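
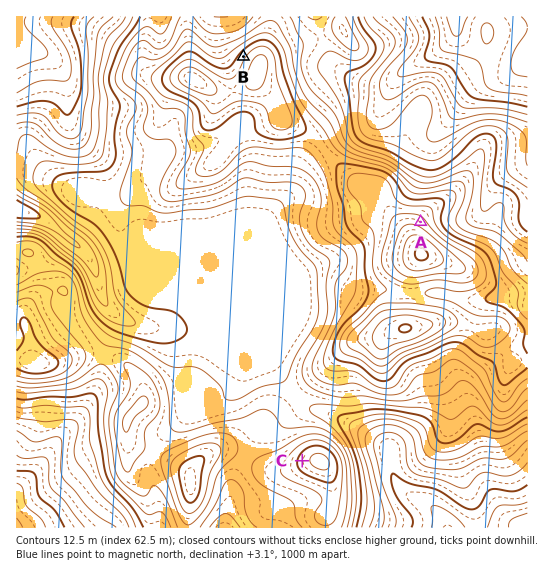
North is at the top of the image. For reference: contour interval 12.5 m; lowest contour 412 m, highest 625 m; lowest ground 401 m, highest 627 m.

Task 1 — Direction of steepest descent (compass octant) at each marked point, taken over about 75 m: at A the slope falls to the NE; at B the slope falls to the NW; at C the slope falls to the W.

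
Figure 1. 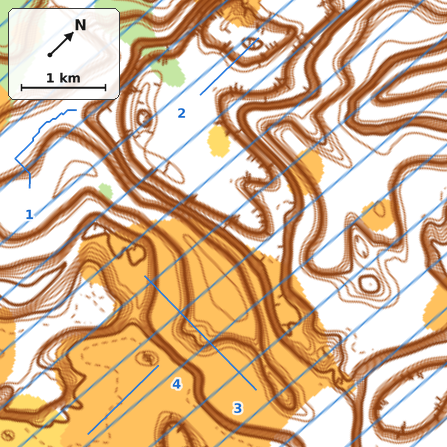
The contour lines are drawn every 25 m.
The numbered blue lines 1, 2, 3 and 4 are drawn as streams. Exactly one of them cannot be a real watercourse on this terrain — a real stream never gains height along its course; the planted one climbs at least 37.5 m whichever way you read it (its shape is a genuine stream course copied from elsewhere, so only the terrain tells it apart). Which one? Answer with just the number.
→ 3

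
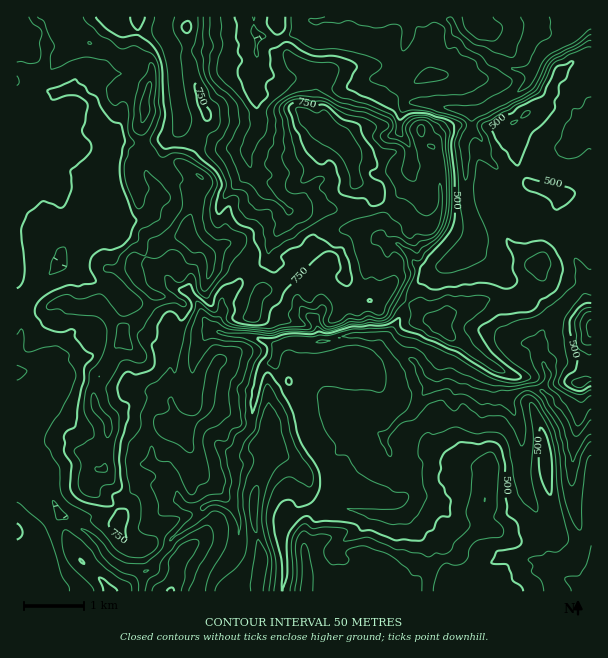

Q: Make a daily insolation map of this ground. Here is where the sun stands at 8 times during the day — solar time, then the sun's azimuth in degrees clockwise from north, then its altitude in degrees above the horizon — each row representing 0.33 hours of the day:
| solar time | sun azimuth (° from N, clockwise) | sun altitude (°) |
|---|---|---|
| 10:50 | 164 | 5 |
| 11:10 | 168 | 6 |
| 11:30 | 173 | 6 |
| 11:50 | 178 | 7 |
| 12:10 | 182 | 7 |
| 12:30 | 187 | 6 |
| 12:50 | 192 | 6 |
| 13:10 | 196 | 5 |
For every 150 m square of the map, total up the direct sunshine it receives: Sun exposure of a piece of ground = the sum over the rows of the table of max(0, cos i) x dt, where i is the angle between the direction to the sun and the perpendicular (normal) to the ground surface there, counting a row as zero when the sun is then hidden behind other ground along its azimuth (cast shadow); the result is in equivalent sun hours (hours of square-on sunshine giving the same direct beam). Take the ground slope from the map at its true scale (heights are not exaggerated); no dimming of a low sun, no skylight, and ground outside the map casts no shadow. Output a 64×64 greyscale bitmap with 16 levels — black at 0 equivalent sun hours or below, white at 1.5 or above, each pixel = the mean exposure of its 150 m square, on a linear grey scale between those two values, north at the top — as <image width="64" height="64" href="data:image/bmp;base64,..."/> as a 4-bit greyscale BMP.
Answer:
<image width="64" height="64" href="data:image/bmp;base64,Qk12CAAAAAAAAHYAAAAoAAAAQAAAAEAAAAABAAQAAAAAAAAIAAATCwAAEwsAABAAAAAAAAAAAAAAABEREQAiIiIAMzMzAERERABVVVUAZmZmAHd3dwCIiIgAmZmZAKqqqgC7u7sAzMzMAN3d3QDu7u4A////ACIzMyNUEBIRAVVDIiM0QxIyMzMzMiEjMzMiIhESIiI1MzMyN3IAAAAANVQBETRDEjIRIzMiMQNDIRIiIQABJFMzMyJ4IAACIAE1VjARJTIzIhABIjMAATRVMAEiIiRVRURDJXIAAXyyAlZmYQEjIjQiEBIiEAAAE0RmQQAjZmVEVUMVIAAYl4gQJWZlASABMxIwEiEAAAARIzM2eIdWVURlMRIAAXhBAiABNEQiIAEhAlUAAAAAAAEiVol1M1VTIzIREAAXhiAAQQABMyNBEQAAARAAAAAAAQAnhjIRE0EDAAEAA2Q0QwASAAAhFEESAAAAAAAAAAAAATMQASEjIBQAERAkQxAjMQAAAAAlQiIgAAAAAAAAABAkREEAATQgIwERN5q7UBIiAAAAACM0MzEAAAAAAAAAASITUyECRBEjEiJnm7YyABEhFkNEIiVEMhAAAAAAAAE1QxEzIRNUESIiIkRWVZcQEiFkZ2QRFFVEUQAAAAAAE1REITMhJFMREiIUMiJYchEzFFRUMhEEdmZSAAAAAAATNEMiMyEkUyESITVDIjQyIRBHVUIQEANndRABEQAAAjIiMzMjMiNDIRITVVZlISIjNXVVMREzI1ZBABERERAjMyIhEAARIjIhASVURUICM0VEZmUhExNEQxABIRIhETMyEQAAABISIRAAIzRCAAFEVDVocyNZMCMhEAESISISMzIQAAAAARIREQBSIhEAFFZlV3UzRoaBAREAESIiEDESIhAAAAAAExASMEMREAJUI1VDEAJ4Z6MBEhASIiI0dgAAEAAAAAA0AANjNCEQFYQCMjERAEdlIQEQESIiI0VGUAAAAAAAAUMAFWczMiETQQAlUSIQJEMRAAACIiM0RENDAAAAAAACQQBFVyMyIREhAAEzIiEjMiIBABIiM0REQyMQAAAAAAAQAVm5MzIhERISJEQjMSNEMxAAMzNEVERDIRAAAAAUhwAFv/9UQyIRJmRGd0MhIjR2IAAjRVZVVUMiATISJJ7/xSAyFSNEMzICZ3iXUyERRlYwABE1VlVUIhEVZ3aN+0AAEQAAEiNEMQBHq3MzMQA0RXMAAAERIyERADZWeu1AAAAiEAM0VDM0ECiUEjRCAAAkVhAAAAAAAAAWlnrugQAAAUUzaDRVVWUxF1AURFQQAAAAIQAAAAAAAHqs//cQAAATQzN8M2ioQjMTIkQ0UxAAAF//7v3YIAAVrf7qMAAAATRDNDY0V4iGMzAmRFRmIAf//+//mv////95qXUjMhE0VVIjQjRmNWZ3QAFmZnhZlFVlRCAnFt///nIhEUZ3h4rLhBAAIiVlVWQAADm6l790ISRmVdszZ5topSAAAkVomaqXMABRABEAAAACiZYS+XIRJnVYiIQyIjmTAAAAASIQFIlxAIQAAAAAAUpAAASqpxATRnZGVEMABJYAAAAAAAAUeHMAZBAAAAE2hRAEl0m5UgACZkRVUwAASSAAAAAAATRkQwEzIAAAFWZRIjVpRIdUEAA2UzIhAAASIAAAAAAUZ2RCEiIhAAARASNHY0lURWRAAjRlMzEREBFjAAAAACIiMhEkIyIAAQAAADZ2eIM2dSABEUZUERAAAqggAAACQwAAATIjMiEQAAAAIlmoMARVAAAAAiABIAALvtMAABNBAAACISMzNDEAAAAAA1IAABEQAAAAAAEzJpmv/EEBJCAAACMxQ0RVQyEAAAAAAAAAAAEAAAAiE0Z2VXR6chJEERACRUREVVVEMhAAAAABEAAAAAAAAAFHmHeEABZSFFISERNERUVVVEQyIicgAAExAAAAAAAAASRqtxAABDElMSIiMzQzRVVUMzMiZTEBETMAAAAAAAA3iHZyAAATMSQiI0VURERERUQzMyR0REQgNzAAABJEJFV6lSIAATIyIyI0VUMiNDRUMjMzJFEkUyRkIAAAESWDEiQxAAADMiISMjQxEAESNEMiNEMjMjQiZRAAAAEiIkl0UxEQAAIiIiERRCEAAAESIjVlVCITQhQgAAAAASRmV3ZjRTRBEzISEQRUMhAAABEjRFVTMRRiAAAAAAAAEjZ2eWMyFGI1QREhFkRDMhERIzMzIiIxARAAAAAAAAACRWeXMQAAAGQiIRAlVEREMhIjMjMhEkNZYQAAATIhABJFZ2QQAAADYgJUAWZlRFVDISIiMzM0ZUeGEAADRDMQE2mFMQACIAEhACYUUkZmVEQyMSMzRDVmImcgABMyIRElZUAAAAAAAAAAAAAAAmdlVERUEBNERnYzQxAAESIhARRSAAAAAAAAAAAAAAAAE0VDVFVSABBFd1EiEAAQAAAAAAAAAAAAAAAAAAJSAAAAE0VEQRIQAmU1QSQQASAAAAAAAAAAAAAAAAAAFFMQAAADNUUziHVFMQARAxETAAAAEAAAAAAAAAAAAAE0QyAAAAFVVAIkZlMiIQACESIAAAEQAAAAAAAAAAAAASIhAAAAAUQzeUJnd2ZmUhARMRAAIyERAAAAAAAAAAAAARAAAAAAAkR2QyaJmGIiAAEgAREREREAAAAAAAAAAAAAAAAAAAAAEkMiIkZkIAAAAjQyIiIhAAAAAAAAAAAAEQACRRAAAAAAEUVUMgAAAAAUdjESIRAQAAAAAAAAAAARAEdkIAAAAAAhFDMxAAAAARNVQyIjI1IAAAAAAAAAAAEDUyIhAAAAABEzERAAAAISEQEyIRESIQAAAAAAAAAAABMhEAEAAAAA"/>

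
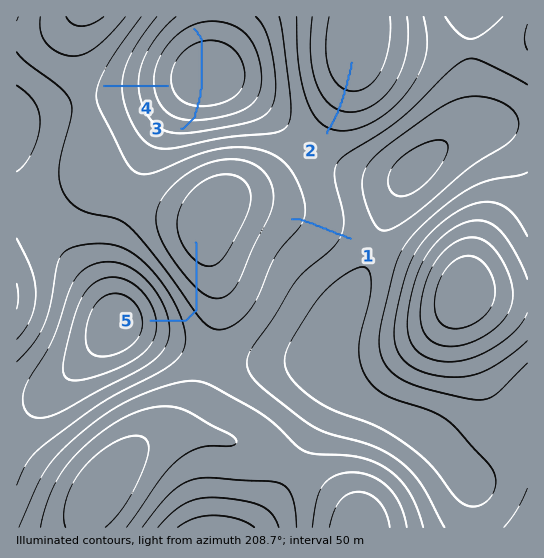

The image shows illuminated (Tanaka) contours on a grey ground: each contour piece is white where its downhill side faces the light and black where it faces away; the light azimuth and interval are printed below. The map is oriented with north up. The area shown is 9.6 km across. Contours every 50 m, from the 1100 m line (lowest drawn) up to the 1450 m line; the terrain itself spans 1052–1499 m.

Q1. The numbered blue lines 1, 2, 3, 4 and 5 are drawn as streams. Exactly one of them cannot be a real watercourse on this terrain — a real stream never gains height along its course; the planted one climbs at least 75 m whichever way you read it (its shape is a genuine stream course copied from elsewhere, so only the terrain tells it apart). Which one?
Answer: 3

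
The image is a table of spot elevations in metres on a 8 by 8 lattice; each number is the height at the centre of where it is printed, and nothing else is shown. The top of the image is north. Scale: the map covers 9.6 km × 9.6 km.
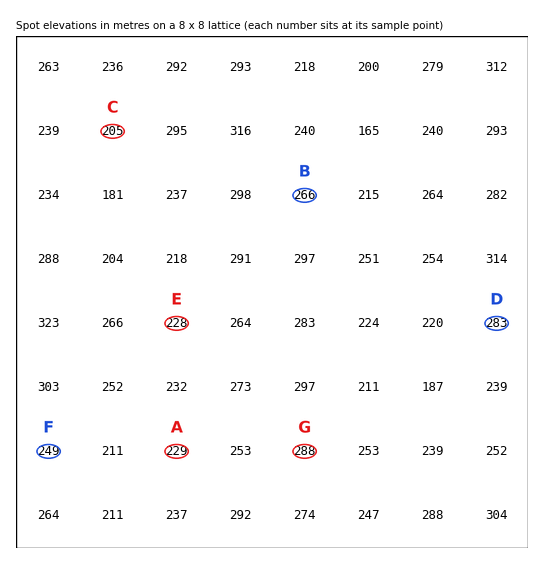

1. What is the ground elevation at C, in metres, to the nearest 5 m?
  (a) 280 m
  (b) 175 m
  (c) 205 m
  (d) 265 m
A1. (c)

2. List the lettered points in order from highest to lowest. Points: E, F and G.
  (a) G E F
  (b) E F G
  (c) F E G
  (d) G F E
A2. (d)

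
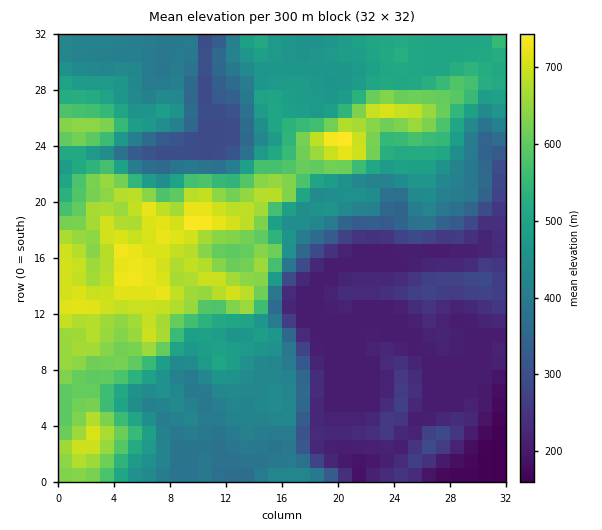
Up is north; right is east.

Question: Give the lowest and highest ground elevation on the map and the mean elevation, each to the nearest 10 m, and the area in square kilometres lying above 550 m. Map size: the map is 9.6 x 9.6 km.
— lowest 160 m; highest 760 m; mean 440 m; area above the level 25.5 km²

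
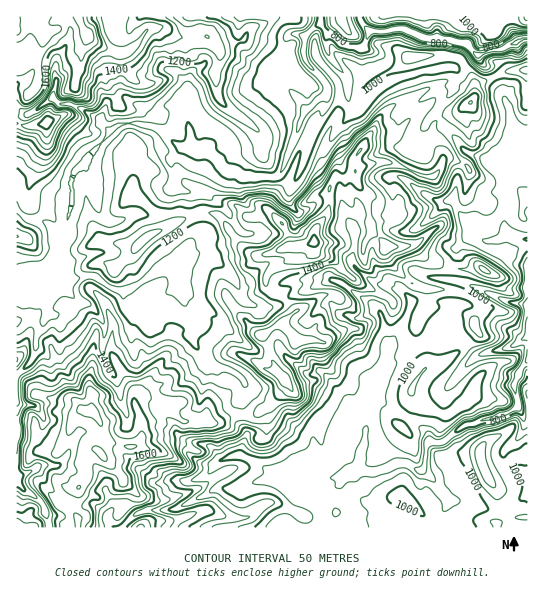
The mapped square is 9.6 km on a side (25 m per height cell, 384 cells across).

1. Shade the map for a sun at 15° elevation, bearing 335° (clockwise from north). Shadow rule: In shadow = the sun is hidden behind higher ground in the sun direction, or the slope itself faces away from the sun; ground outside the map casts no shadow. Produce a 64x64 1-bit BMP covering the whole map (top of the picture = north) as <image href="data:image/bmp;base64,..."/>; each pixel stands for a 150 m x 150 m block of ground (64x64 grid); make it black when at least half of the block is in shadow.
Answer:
<image width="64" height="64" href="data:image/bmp;base64,Qk0+AgAAAAAAAD4AAAAoAAAAQAAAAEAAAAABAAEAAAAAAAACAAATCwAAEwsAAAIAAAAAAAAA////AAAAAAAA/D//gAAAAQB3/4PAAAAAAP/+AcAAAAAQ//88AAAAACD+//5xgAAAAHv///+AAAAAef///4AAAHA3////jmAAPAPz//8D4AACB8////AwEAAAD///+DwcAAAf///4PwYACB////gXwgAAAB//+AP4AAAAAf/4Af5gAAQA//gAfgAQAAA/+AACAAAQAU/8AA4AAAgHj/wCHoAAAB4f/AcPwAAAOB/8A4dAAAAAP/wB+QAAAAIf/AD/ACAAB4H8AD8AAAAAgH0ADwAAAAAADYAfAAAAABj90B8AAAAADf3gBwAAAAODPP8fAAwAAB///D8AHwAAP+/4/zDvwAD/n//xcGfgBn///AF4A/AD/8/+Afjh+AB7y/8BwAD8AAMIPwAAAHwAAwCfgQAAHgQDg+eAIAADAAGA84ADxAAAAYA/gAfAAAAIgA+AD+AAAACAP2Af4AAAAAB/4D/gAAGAH//AH/AAB4Afhwg/+AADwA4DOH/4AADAGAB4//gAAOAMAPj//DAAYAwAeP//+AAgBAB4D//8MBAAAHjj//xgEAAQ8f///EAYAAjgf//+AAwAADg///44BgAAHBz//nwAAAAenP/+PgAAAA8c//9/BADwABz//z8AAHxgHPP7DxAwAP6OYPIHGPAf/4YA8AP59//PAAAAA/0P/ocAAAAADAfMAA=="/>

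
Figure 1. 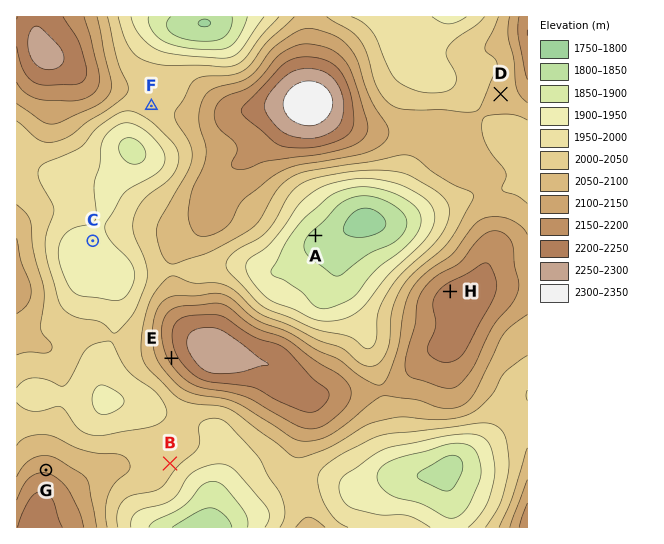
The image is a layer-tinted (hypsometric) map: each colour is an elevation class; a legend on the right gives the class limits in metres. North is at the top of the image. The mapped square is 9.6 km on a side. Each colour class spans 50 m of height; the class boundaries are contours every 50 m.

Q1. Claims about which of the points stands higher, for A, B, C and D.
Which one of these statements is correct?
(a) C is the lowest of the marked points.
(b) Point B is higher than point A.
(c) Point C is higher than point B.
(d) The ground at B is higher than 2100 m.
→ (b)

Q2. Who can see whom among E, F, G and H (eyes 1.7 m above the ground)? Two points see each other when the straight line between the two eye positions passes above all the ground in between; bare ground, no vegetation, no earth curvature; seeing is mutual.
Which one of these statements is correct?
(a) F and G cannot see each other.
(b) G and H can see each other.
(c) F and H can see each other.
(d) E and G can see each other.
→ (d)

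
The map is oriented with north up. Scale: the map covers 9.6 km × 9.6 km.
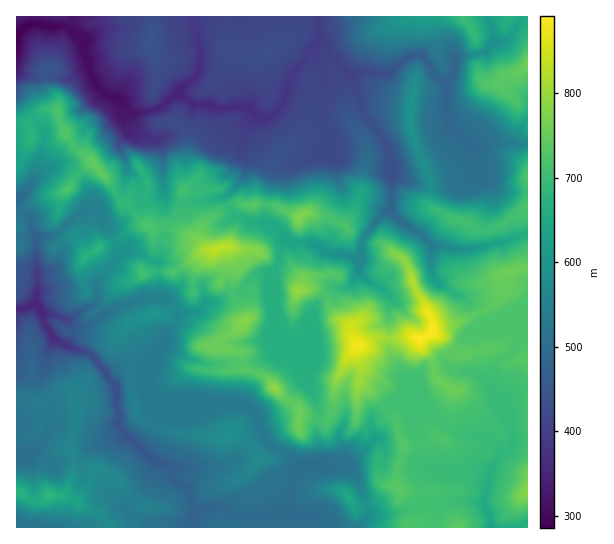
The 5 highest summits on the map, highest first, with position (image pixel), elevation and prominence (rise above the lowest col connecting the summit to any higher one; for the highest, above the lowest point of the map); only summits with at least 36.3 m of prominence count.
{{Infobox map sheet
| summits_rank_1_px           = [419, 339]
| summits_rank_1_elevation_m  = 891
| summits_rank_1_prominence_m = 605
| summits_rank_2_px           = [358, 345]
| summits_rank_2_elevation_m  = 884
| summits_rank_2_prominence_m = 84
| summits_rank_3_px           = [215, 250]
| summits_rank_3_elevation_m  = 832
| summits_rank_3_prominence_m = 123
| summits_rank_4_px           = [298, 290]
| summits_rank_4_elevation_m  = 796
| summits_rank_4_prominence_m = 77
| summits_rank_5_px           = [274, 387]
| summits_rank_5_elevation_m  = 791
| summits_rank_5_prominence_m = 80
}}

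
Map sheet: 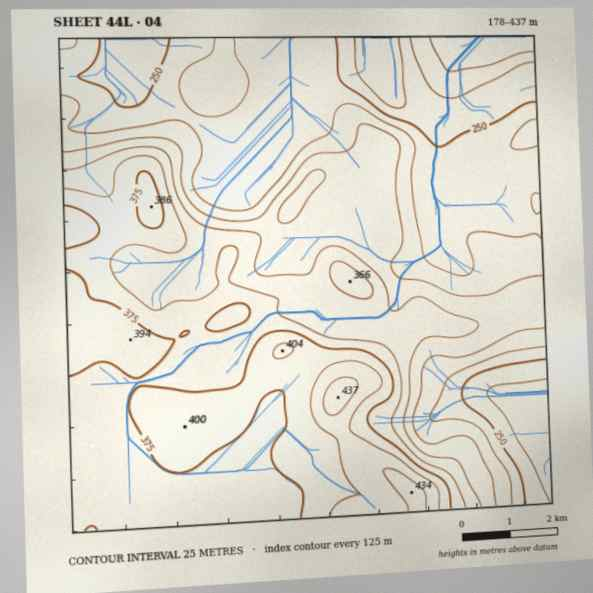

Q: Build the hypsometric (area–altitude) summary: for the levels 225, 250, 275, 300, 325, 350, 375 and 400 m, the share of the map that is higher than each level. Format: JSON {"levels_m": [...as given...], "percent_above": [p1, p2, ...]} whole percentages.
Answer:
{"levels_m": [225, 250, 275, 300, 325, 350, 375, 400], "percent_above": [94, 87, 68, 57, 46, 36, 17, 4]}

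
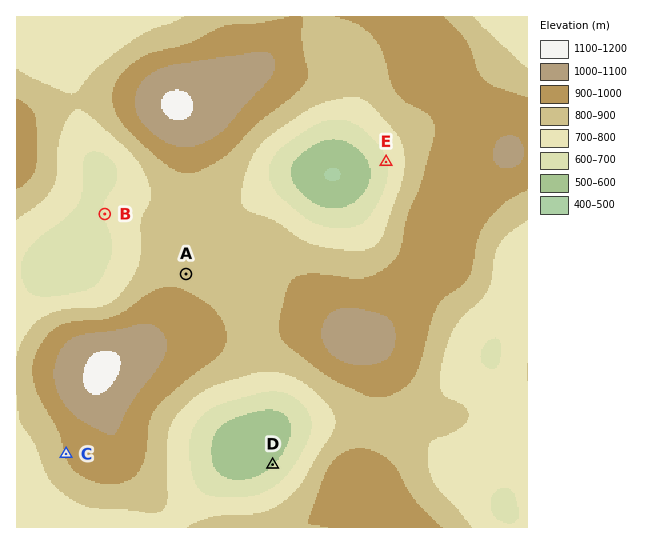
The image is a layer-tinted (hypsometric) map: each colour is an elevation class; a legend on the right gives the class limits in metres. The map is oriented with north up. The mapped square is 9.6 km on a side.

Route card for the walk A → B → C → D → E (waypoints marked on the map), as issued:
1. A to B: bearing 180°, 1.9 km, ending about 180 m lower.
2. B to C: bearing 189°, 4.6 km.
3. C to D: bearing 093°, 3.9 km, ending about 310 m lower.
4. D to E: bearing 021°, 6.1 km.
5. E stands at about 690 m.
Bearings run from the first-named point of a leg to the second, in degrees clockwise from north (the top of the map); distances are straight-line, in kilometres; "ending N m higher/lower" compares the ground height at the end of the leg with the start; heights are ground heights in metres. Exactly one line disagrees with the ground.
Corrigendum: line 1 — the bearing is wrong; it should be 306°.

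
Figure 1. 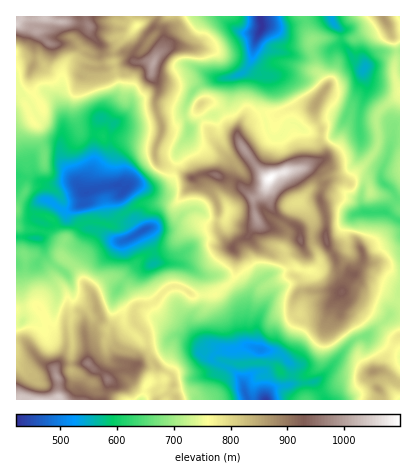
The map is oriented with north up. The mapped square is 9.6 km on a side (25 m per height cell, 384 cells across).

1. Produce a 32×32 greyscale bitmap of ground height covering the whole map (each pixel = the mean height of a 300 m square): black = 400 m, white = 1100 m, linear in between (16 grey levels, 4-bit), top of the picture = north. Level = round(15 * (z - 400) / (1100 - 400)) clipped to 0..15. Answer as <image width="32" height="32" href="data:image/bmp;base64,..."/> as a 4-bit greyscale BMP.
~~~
<image width="32" height="32" href="data:image/bmp;base64,Qk12AgAAAAAAAHYAAAAoAAAAIAAAACAAAAABAAQAAAAAAAACAAATCwAAEwsAABAAAAAAAAAAAAAAABEREQAiIiIAMzMzAERERABVVVUAZmZmAHd3dwCIiIgAmZmZAKqqqgC7u7sAzMzMAN3d3QDu7u4A////ANzNy7upiJl2ZTISRFRWeZiqrLqsupiIZUQyMzREVomZmbyqy7upiGRDMzRERVaKqZqqq7qqqXZTMzMzNFZWeIiaiZqpmZh2QzMzM0Vodnd4mIiaqZiIZlREREVniphmeHiImpmIh3ZmVVVWeJqqh3d4iImYiIh3Z2ZVVomau5h3d3eIl2eIh4d3ZmaJmrupd3d3eIdmZ4h3d3ZneZq7qYdmZmd2ZVVmZneHd4iIq7mHZmZmZURERVZ4mIiJmaq6l2VWZlQzRFVnirqpmqqpqYdERmVDIiNWZ5q7uqurqZh2VEREREMiVniZrMu7qpd3ZlRDMzNERGd3iJzLqZqWVVVUMyEiI0VneJmszJibl2ZmVEMhERE0aJqqvN26mph3ZlVDIiIiNXi7u7vu7LqodlZVUzIjM1iImaqszN3LqHdmVVRDM0V5h4iZvKmaq5dnZmZURERFeYd4mcqIiImHVmZ3dVVERXiYeIm5iIiIdlZmeHVVREV5l3h4iIiImHZWZnh2ZlVWeZd4h3h3iJmGVnd4d4h2Z4qYd3ZmZWeJhlVniIiJmYibqHZURERVaIZEV4mYiamavKd2VUNERWdlRFeJqZmqq8y4iHZTNEVmVERXmruqupq7y6mGQiRFZlRVZ8zMu7qZq7qYdTISNWZVZ4nd3cy6mZqph2VCEkVUNWiZ"/>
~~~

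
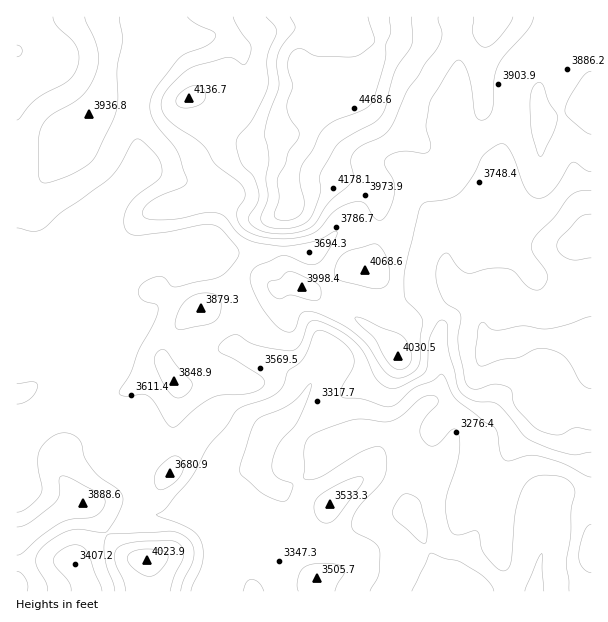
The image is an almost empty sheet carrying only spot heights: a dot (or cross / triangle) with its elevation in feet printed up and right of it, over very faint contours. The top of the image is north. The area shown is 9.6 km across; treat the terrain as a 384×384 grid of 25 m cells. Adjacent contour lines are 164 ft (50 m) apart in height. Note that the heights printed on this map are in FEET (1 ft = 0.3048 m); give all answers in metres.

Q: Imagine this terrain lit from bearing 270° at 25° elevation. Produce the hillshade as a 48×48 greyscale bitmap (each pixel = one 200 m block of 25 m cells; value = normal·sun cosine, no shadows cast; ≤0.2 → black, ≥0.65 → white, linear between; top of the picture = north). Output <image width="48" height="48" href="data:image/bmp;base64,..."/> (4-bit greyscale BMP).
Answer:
<image width="48" height="48" href="data:image/bmp;base64,Qk32BAAAAAAAAHYAAAAoAAAAMAAAADAAAAABAAQAAAAAAIAEAAATCwAAEwsAABAAAAAAAAAAAAAAABEREQAiIiIAMzMzAERERABVVVUAZmZmAHd3dwCIiIgAmZmZAKqqqgC7u7sAzMzMAN3d3QDu7u4A////AFMjV53sliAFdleaqodVVVVmVWirlmiru0IkaL7sliADZmeJqpdmVEVlVom7hVisyyI1ec/sljEBV3eImYh3ZEVlZ5qqdEet3CIlec7ahlIAR3iIh4iIZVZmiYmpZEad7lQjaKqYd2MRV4iId4h2ZWZXqoiZZEac7alkV3Zmd2RFZ4iHeKhURmZou5eIZEab3Luod1M0VlVnd4iHirlSJWZ5u6d4ZEabu5q7l1Mkd0NXeIh3irpzI1Z5q6h4dEaKuom8lkRFmVI2d3d3iaqXQjV4m7h4dUaJq4m6ZERYqoMUZ3d4h4mpdDR4irmIdVZ5q4qoVVVompUjVmeIh2ealkR4eLqIhmeKqYmnZlV4iZZEVVeIh2eJmFWJh6uYmHiZh3iYZleIiIZVVVZ4h2Z4iHaJh5upmqqXd3eIdniHeIZWZUV4iHdneHeah4qprMqHd3d4h4h3eZdWZUVniJh2eHZpmIqpvbmHeHZ4mHd3iadVZlVVaJqHeYU2iruZu5iIiHZniIiIirhVZ3ZDNoqpiYUke+yHmoiZmId3d4iZm7dWd3ZTJHm6qqcyWv2GiHiZmYh3d3iau4VXd2ZVRFirzdowGf6Wd3eKqXd3d3iaunVWd2Z3Yzab7+owCe2nd2eJqnd3d3iJuoZmZ3iIchWs78cwGu2ph2eJmXd3d3eIq6dmVomZche924ZBKeyYiHeImXd3iHd4m7qGVXmqcknLl2ZkN8yXd3eImXeIiHeIibunRHq6domXZmdlaaqXZ3eJmXiIiIiJiJuoVXrKeHZnd3ZWmpiHZ3eJiHiIiIeJiHiYiJvJiGZ4iFM2qoeHZ3iZiHiIiIeIiHd4mruphmmqlzI3qXeId3iZiHiHiHd4iHd3iaqpdXvKhkM2mHd4h4mqh4d3d4iHeHd3iaqYdnq6h1RGiHd4iIq6h4d3d4iId3d3i8uYZDWKmGVFeHd3iIq7mIdmd3iqh2Znnf7JYgBJqXVFeId3iImrqodmZ3isuYZWjN7sgwAnmXVFZ3d3iIiaqphmZmeby6h3eK3+pRAleHVGd3d3iIiJmal2ZWZ4qqmZiK3+lTM0V2VGd2Z3iJhniLqHZVVniaupmbztlTRVVVVXd2ZniahWeLuXdlRWeby6mrvMpkNEVVZ4dmZnirhVeLuodlRWibu6q7qrqFMzRVZ4dmZmirhVebyodlRGirupmruqqWRERVZmZWd2iqhliby5h1RGm8qYiau6qXZVVERVVnl2eahmiau6mFM2rcqHd5zcuYdmVCJFVomGaah3mYmqqoQ2vtp2Vovdyod2ZBJERoqWaJh4mYiJrKU1reuGVXre2piHYxE0RYmWaJh4mXeIm7c1jNyXZmnO2piHZBFERXmFWJh3mXd3ishFesyodnnf2YiIdiE0RGmFV4h3iXd3islEeaqpmIrf2Xd4h1M0RGmVRnh3iHd3islEaJmZqZrO2Xd4iGRERGmWRGd3eHd4m8g0eIiJmrqsyoiImXQ0RGqnQ0Z3d3eIrLY1iYiZmrqauoiJqXQ0RXmoUzVndw=="/>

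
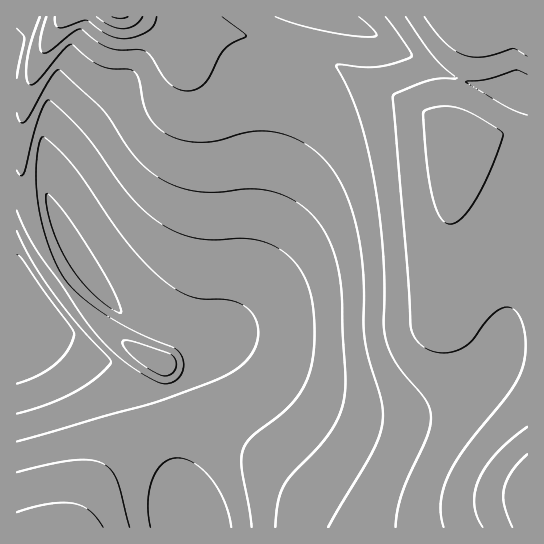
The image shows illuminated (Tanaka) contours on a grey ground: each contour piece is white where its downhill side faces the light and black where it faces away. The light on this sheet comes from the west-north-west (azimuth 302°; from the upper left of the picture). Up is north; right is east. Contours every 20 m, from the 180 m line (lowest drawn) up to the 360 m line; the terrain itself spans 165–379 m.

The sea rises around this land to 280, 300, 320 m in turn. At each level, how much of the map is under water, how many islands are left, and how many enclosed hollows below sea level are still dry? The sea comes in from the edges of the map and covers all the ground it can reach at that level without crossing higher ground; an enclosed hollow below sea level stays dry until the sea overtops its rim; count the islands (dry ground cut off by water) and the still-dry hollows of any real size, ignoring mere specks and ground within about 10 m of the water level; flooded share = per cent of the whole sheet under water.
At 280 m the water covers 55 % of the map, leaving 0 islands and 0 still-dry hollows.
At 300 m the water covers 70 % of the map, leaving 0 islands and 0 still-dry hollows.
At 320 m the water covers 82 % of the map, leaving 0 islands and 0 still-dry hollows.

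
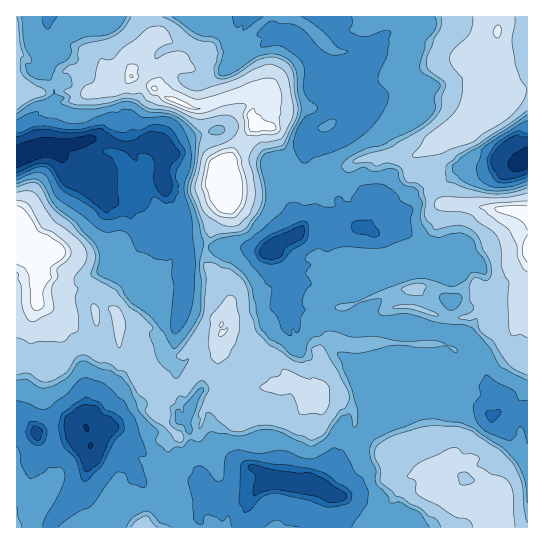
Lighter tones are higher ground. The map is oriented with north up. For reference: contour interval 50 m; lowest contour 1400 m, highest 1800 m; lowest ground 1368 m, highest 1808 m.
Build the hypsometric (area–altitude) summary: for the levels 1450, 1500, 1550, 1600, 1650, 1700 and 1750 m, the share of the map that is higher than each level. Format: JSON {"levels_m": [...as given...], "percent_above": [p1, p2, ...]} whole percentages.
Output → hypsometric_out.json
{"levels_m": [1450, 1500, 1550, 1600, 1650, 1700, 1750], "percent_above": [95, 92, 74, 44, 36, 17, 4]}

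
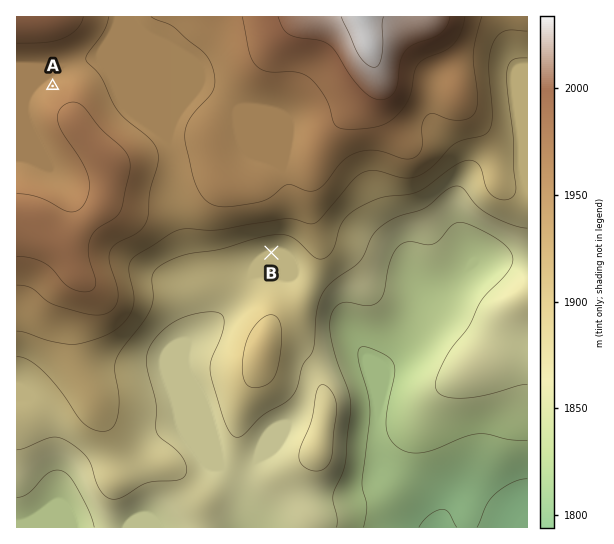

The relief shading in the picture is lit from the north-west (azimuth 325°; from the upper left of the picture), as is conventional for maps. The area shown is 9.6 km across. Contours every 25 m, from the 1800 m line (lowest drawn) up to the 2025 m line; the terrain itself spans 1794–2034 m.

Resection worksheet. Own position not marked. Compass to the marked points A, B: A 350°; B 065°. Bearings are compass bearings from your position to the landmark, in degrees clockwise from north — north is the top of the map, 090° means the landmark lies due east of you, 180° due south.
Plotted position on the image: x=96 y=334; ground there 1930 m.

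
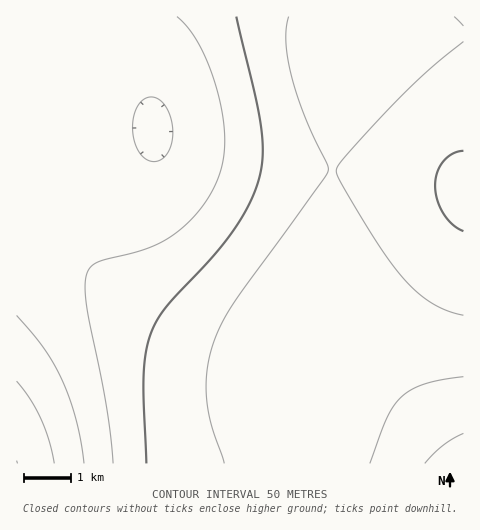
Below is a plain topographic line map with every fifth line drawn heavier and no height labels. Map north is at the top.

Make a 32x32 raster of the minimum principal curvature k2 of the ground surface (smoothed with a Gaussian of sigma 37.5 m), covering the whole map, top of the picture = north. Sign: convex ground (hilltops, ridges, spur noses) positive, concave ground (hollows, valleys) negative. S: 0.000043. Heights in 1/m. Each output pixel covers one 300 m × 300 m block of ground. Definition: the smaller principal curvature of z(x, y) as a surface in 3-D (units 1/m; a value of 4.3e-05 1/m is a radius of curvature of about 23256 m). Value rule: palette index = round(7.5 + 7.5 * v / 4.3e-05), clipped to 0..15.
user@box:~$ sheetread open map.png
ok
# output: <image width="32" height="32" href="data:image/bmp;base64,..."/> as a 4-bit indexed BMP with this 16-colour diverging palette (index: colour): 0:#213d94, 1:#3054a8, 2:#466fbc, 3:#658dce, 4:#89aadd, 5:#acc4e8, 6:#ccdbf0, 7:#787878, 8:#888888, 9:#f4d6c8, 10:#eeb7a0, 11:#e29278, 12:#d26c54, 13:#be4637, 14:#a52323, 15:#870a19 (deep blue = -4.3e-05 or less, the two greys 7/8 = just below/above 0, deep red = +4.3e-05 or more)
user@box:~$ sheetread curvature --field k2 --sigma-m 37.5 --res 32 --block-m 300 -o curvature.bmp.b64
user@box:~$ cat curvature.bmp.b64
<image width="32" height="32" href="data:image/bmp;base64,Qk12AgAAAAAAAHYAAAAoAAAAIAAAACAAAAABAAQAAAAAAAACAAATCwAAEwsAABAAAAAAAAAAlD0hAKhUMAC8b0YAzo1lAN2qiQDoxKwA8NvMAHh4eACIiIgAyNb0AKC37gB4kuIAVGzSADdGvgAjI6UAGQqHABI0VWZ3d3ZmVVQyIjM0VWcSNEVmd3d3dmZVQzMzNEVnEjRFZneIh3dmZkMzMzRFZiM0RWZ4iIh3ZmZUQzM0RVYjNEVmeImId3d3ZURDNERWM0RFZniZmId3d3ZVREREVURERVZ4mZiHd3iHZVRERFVUREVWeJqYiIiImHZVRERVVVRFVmeJmIiIiZmHZVRERWZVVVVneIiIiJmqmHZVVEV2ZVVVVmeIiImau6mHZVVEh2VURFVWd3iJmquph2ZVRIdlVERERWd3iJmqqYd2VUOYZVRDMzRWd3iJmZmHdlVDmHZUQzMjVmd3iIiIh3ZVQ5h2VDMiI0VmZ3eIh3dmVTKYdlQzIRI0VmZnd3dmZlUymYdlQyEBNFVWZmZmZlVUMZmHZUMhACNEVVVVVVVVRDGZh2VDIAAjREREVVVEREQxmYd1QyAAEjMzREREREMzIZmHdlMgABIzMzM0REMzMyGYh3ZUIAASMzRERFVEREQxiId2VCAAAjRFVVVmVVVUMYh3ZlQgAAJFVWZmd2ZmVDF3dmVTIAASRWZ3d4h3d2Uyd2ZlQyAAE0ZneIiZiIdlMnZmVUMgABNGeImZqpmHZUJmZVRDIAATRXiZqruqmHVDZlVUQyEAI0VomrvLuph2U1VVREMyASNFZ4q83LqYdlRVVUREMhEjRFeJvNy6mHdl"/>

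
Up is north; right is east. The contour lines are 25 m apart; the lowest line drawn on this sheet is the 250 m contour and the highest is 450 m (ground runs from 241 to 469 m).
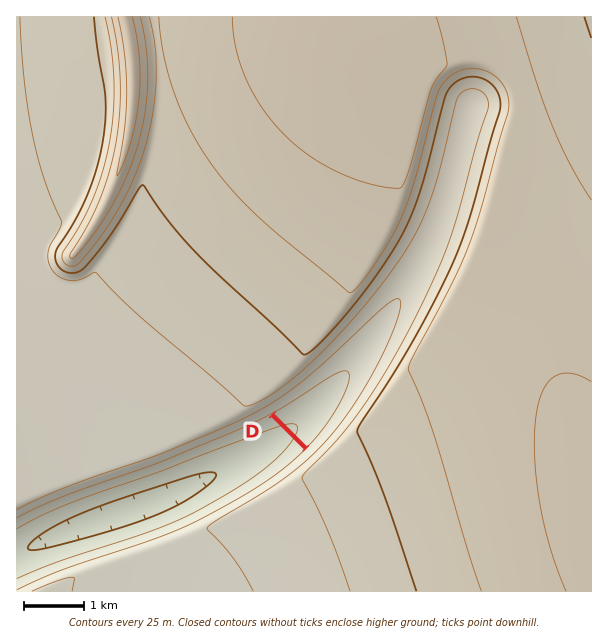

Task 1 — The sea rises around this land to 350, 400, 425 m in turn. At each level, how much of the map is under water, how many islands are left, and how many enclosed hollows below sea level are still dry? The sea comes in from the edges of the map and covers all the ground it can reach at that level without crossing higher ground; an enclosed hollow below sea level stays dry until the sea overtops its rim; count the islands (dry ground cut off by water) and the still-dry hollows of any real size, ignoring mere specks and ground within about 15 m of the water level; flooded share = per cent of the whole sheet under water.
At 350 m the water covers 30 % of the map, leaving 0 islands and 0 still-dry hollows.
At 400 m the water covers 60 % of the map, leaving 0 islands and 0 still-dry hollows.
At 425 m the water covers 87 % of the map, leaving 0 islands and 0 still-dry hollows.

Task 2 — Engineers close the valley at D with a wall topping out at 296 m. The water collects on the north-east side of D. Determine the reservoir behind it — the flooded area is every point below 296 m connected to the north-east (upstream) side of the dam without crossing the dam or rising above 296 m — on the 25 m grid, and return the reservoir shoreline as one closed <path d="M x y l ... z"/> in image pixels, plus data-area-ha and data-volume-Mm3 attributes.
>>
<path d="M339 380l-7 0-12 6-44 28 30 31 14-16 12-18 10-21 0-7-3-3z" data-area-ha="57" data-volume-Mm3="5.35"/>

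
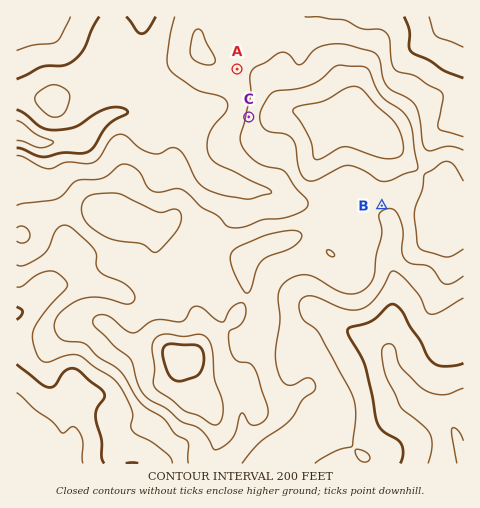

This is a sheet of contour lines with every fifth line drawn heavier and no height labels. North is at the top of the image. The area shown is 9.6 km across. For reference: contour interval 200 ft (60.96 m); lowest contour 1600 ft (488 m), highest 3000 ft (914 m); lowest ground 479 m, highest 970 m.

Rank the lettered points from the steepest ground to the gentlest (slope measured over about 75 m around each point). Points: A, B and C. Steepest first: C B A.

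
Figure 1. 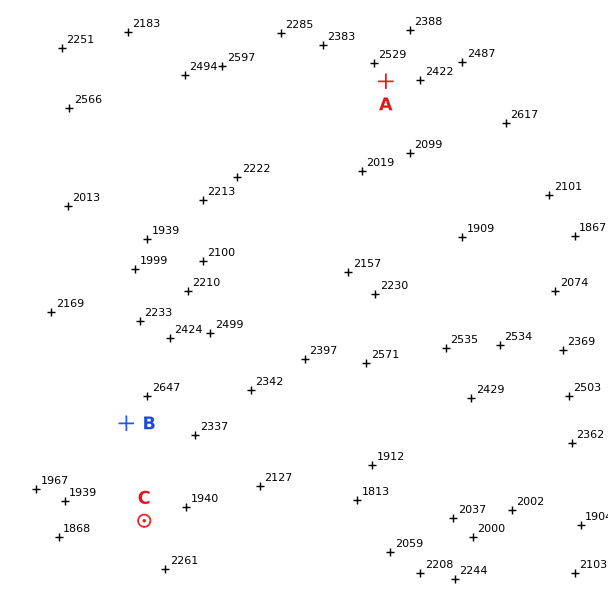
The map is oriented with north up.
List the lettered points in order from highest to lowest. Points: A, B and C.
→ B A C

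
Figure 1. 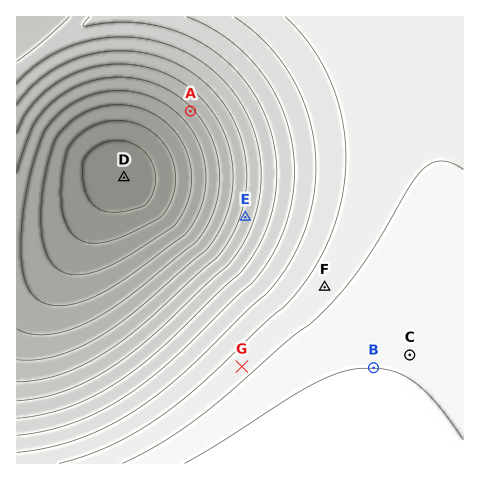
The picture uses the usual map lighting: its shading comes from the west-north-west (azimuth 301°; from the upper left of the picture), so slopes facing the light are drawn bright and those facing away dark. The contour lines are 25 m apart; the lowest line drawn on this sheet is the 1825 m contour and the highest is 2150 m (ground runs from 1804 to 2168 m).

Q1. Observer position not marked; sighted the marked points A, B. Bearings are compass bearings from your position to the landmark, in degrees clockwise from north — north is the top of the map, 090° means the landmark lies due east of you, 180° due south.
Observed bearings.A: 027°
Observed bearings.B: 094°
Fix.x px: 70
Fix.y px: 347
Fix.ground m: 1945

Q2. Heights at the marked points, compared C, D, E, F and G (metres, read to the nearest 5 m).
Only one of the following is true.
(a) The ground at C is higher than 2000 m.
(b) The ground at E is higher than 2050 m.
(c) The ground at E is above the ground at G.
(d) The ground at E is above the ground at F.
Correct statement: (a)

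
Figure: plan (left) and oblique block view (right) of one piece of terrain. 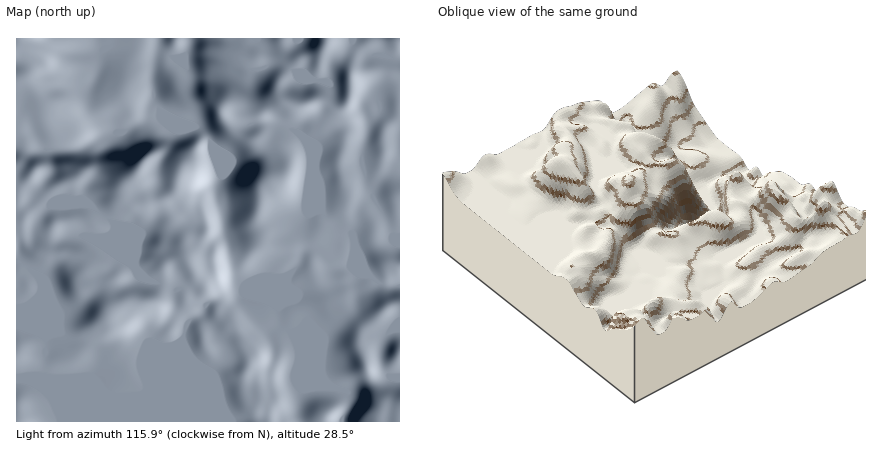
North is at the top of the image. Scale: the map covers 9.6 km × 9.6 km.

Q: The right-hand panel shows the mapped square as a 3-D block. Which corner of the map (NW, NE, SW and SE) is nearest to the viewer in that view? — SE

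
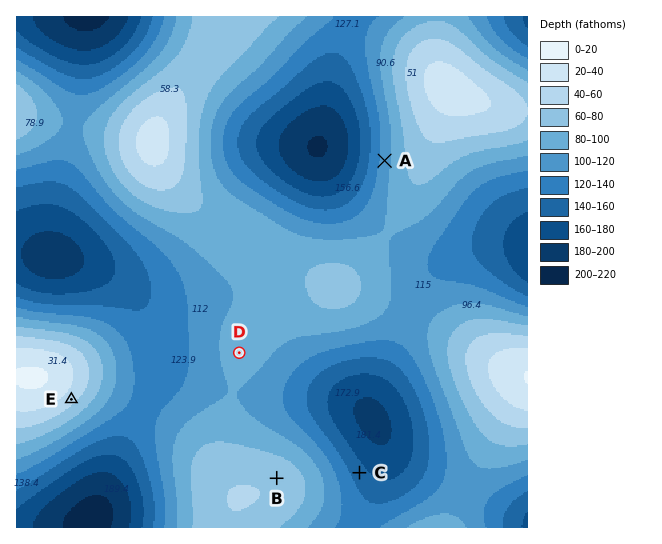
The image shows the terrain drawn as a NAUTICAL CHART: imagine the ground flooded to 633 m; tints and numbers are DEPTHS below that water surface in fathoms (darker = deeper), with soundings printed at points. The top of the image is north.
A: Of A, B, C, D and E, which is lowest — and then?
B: C A D B E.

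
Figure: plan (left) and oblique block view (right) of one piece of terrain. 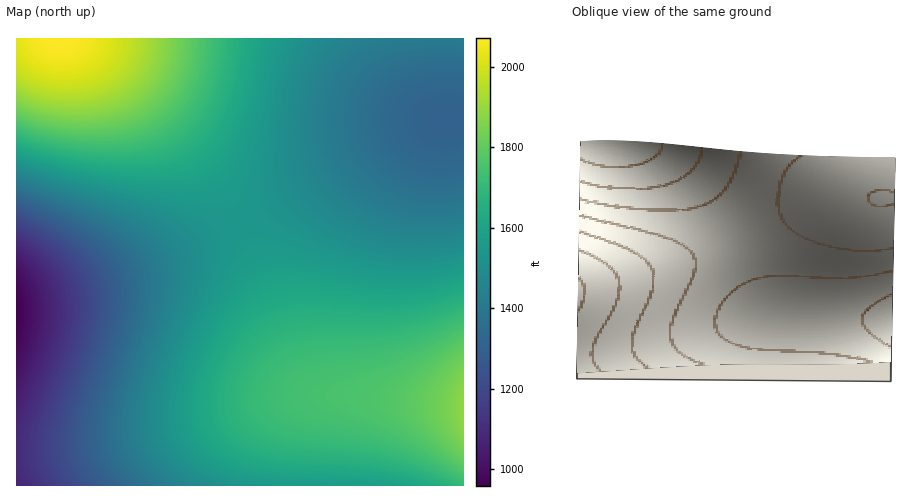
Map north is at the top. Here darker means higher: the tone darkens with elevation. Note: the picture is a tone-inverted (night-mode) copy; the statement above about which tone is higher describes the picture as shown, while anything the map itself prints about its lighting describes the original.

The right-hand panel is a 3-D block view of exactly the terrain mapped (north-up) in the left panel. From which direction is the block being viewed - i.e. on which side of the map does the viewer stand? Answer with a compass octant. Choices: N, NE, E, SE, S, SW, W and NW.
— S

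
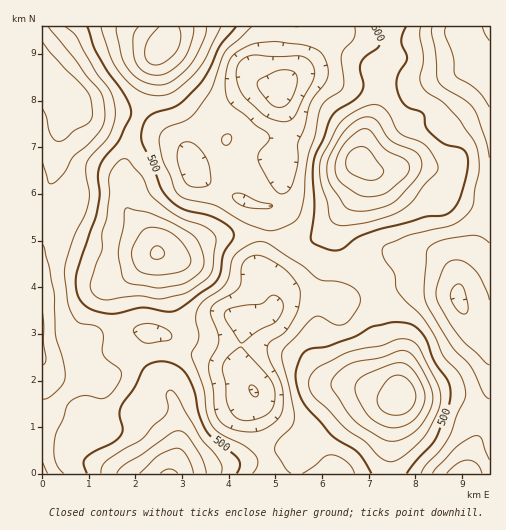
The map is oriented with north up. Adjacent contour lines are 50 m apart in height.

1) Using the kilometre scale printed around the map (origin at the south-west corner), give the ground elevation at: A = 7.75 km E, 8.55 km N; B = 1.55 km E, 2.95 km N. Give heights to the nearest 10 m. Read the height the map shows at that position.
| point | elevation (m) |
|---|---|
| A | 490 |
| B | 460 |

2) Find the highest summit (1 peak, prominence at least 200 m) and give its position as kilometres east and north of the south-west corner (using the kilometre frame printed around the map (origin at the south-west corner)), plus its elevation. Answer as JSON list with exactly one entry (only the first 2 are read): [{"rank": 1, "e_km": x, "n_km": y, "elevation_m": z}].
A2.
[{"rank": 1, "e_km": 7.69, "n_km": 1.69, "elevation_m": 738}]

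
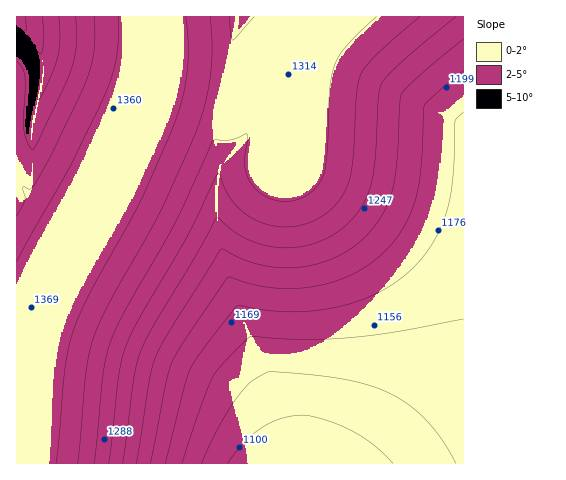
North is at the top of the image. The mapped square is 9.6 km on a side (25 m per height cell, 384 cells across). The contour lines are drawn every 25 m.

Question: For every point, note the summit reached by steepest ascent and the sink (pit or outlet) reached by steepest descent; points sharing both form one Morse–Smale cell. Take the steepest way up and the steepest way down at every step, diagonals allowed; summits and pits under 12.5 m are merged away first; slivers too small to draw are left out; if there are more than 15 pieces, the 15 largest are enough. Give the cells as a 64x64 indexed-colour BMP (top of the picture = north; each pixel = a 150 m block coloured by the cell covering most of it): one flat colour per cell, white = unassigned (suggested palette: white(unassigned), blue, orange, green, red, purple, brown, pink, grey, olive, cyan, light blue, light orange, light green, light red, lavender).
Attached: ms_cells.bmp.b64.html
<image width="64" height="64" href="data:image/bmp;base64,Qk12CAAAAAAAAHYAAAAoAAAAQAAAAEAAAAABAAQAAAAAAAAIAAATCwAAEwsAABAAAAAAAAAA////ALR3HwAOf/8ALKAsACgn1gC9Z5QAS1aMAMJ34wB/f38AIr28AM++FwDox64AeLv/AIrfmACWmP8A1bDFABERERERERERERERERERERERERERERERERERERERERERERERERERERERERERERERERERERERERERERERERERERERERERERERERERERERERERERERERERERERERERERERERERERERERERERERERERERERERERERERERERERERERERERERERERERERERERERERERERERERERERERERERERERERERERERERERERERERERERERERERERERERERERERERERERERERERERERERERERERERERERERERERERERERERERERERERERERERERERERERERERERERERERERERERERERERERERERERERERERERERERERERERERERERERERERERERERERERERERERERERERERERERERERERERERERERERERERERERERERERERERERERERERERERERERERERERERERERERERERERERERERERERERERERERERERERERERERERERERERERERERERERERERERERERERERERERERERERERERIREREREREREREREREREREREREREREREREREREREREREhERERERERERERERERERERERERERERERERERERERERESIRERERERERERERERERERERERERERERERERERERERERIhEREREREREREREREREREREREREREREREREREREREREiERERERERERERERERERERERERERERERERERERERERESIRERERERERERERERERERERERERERERERERERERERERIhEREREREREREREREREREREREREREREREREREREREREiIRERERERERERERERERERERERERERERERERERERERESIhERERERERERERERERERERERERERERERERERERERERIiEREREREREREREREREREREREREREREREREREREREREiIhERERERERERERERERERERERERERERERERERERERESIiERERERERERERERERERERERERERERERERERERERERIiIhEREREREREREREREREREREREREREREREREREREREiIiERERERERERERERERERERERERERERERERERERERESIiIhERERERERERERERERERERERERERERERERERERERIiIiEREREREREREREREREREREREREREREREREREREREiIiIhERERERERERERERERERERERERERERERERERERESIiIiERERERERERERERERERERERERERERERERERERERIiIiIhEREREREREREREREREREREREREREREREREREREiIiIiIRERERERERERERERERERERERERERERERERERESIiIiIhERERERERERERERERERERERERERERERERERERIiIiIiIREREREREREREREREREREREREREREREREREREiIiIiIhERERERERERERERERERERERERERERERERERESIiIiIiIRERERERERERERERERERERERERERERERERERIiIiIiIhEREREREREREREREREREREREREREREREREREiIiIiIiIRERERERERERERERERERERERERERERERERESIiIiIiIhERERERERERERERERERERERERERERERERERIiIiIiIiIREREREREREREREREREREREREREREREREREiIiIiIiIhERERERERERERERERERERERERERERERERESIiIiIiIiIRERERERERERERERERERERERERERERERERIiIiIiIiIhEREREREREREREREREREREREREREREREREiIiIiIiIiIRERERERERERERERERERERERERERERERESIiIiIiIiIhERERERERERERERERERERERERERERERERIiIiIiIiIiIREREREREREREREREREREREREREREREREiIiIiIiIiIhERERERERERERERERERERERERERERERESIiIiIiIiIiIRERERERERERERERERERERERERERERERIiIiIiIiIiIhEREREREREREREREREREREREREREREREiIiIiIiIiIiIRERERERERERERERERERERERERERERESIiIiIiIiIiIhERERERExERERERERERERERERERERERIiIiIiIiIiIiEREREzMzMREREREREREREREREREREREiIiIiIiIiIiIhMzMzMzMzERERERERERERERERERERESIiIiIiIiIiIiMzMzMzMzMRERERERERERERERERERERIiIiIiIiIiIiIzMzMzMzMzEREREREREREREREREREREiIiIiIiIiIiIjMzMzMzMzMxERERERERERERERERERESIiIiIiIiIiIiMzMzMzMzMzMRERERERERERERERERERIiIiIiIiIiIiIjMzMzMzMzMzEREREREREREREREREREiIiIiIiIiIiIiMzMzMzMzMzMxERERERERERERERERESIiIiIiIiIiIiIzMzMzMzMzMzERERERERERERERERERIiIiIiIiIiIiIjMzMzMzMzMzMxEREREREREREREREREiIiIiIiIiIiIiMzMzMzMzMzMzMRERERERERERERERESIiIiIiIiIiIiMzMzMzMzMzMzMzERERERERERERERER"/>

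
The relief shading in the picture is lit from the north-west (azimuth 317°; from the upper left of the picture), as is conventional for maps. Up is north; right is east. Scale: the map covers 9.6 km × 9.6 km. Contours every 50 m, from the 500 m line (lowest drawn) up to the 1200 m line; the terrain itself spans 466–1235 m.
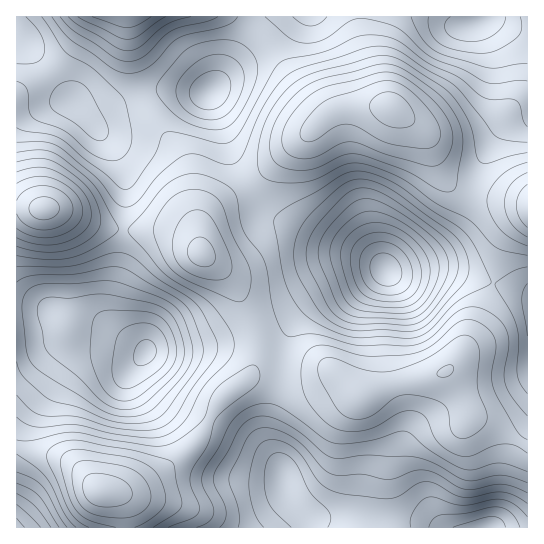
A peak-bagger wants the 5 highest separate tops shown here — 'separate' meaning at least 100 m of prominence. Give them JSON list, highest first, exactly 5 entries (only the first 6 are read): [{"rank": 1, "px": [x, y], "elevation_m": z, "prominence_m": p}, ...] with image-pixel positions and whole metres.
[{"rank": 1, "px": [102, 491], "elevation_m": 1235, "prominence_m": 769}, {"rank": 2, "px": [43, 209], "elevation_m": 1222, "prominence_m": 274}, {"rank": 3, "px": [391, 107], "elevation_m": 1176, "prominence_m": 243}, {"rank": 4, "px": [202, 254], "elevation_m": 1120, "prominence_m": 136}, {"rank": 5, "px": [446, 371], "elevation_m": 1103, "prominence_m": 125}]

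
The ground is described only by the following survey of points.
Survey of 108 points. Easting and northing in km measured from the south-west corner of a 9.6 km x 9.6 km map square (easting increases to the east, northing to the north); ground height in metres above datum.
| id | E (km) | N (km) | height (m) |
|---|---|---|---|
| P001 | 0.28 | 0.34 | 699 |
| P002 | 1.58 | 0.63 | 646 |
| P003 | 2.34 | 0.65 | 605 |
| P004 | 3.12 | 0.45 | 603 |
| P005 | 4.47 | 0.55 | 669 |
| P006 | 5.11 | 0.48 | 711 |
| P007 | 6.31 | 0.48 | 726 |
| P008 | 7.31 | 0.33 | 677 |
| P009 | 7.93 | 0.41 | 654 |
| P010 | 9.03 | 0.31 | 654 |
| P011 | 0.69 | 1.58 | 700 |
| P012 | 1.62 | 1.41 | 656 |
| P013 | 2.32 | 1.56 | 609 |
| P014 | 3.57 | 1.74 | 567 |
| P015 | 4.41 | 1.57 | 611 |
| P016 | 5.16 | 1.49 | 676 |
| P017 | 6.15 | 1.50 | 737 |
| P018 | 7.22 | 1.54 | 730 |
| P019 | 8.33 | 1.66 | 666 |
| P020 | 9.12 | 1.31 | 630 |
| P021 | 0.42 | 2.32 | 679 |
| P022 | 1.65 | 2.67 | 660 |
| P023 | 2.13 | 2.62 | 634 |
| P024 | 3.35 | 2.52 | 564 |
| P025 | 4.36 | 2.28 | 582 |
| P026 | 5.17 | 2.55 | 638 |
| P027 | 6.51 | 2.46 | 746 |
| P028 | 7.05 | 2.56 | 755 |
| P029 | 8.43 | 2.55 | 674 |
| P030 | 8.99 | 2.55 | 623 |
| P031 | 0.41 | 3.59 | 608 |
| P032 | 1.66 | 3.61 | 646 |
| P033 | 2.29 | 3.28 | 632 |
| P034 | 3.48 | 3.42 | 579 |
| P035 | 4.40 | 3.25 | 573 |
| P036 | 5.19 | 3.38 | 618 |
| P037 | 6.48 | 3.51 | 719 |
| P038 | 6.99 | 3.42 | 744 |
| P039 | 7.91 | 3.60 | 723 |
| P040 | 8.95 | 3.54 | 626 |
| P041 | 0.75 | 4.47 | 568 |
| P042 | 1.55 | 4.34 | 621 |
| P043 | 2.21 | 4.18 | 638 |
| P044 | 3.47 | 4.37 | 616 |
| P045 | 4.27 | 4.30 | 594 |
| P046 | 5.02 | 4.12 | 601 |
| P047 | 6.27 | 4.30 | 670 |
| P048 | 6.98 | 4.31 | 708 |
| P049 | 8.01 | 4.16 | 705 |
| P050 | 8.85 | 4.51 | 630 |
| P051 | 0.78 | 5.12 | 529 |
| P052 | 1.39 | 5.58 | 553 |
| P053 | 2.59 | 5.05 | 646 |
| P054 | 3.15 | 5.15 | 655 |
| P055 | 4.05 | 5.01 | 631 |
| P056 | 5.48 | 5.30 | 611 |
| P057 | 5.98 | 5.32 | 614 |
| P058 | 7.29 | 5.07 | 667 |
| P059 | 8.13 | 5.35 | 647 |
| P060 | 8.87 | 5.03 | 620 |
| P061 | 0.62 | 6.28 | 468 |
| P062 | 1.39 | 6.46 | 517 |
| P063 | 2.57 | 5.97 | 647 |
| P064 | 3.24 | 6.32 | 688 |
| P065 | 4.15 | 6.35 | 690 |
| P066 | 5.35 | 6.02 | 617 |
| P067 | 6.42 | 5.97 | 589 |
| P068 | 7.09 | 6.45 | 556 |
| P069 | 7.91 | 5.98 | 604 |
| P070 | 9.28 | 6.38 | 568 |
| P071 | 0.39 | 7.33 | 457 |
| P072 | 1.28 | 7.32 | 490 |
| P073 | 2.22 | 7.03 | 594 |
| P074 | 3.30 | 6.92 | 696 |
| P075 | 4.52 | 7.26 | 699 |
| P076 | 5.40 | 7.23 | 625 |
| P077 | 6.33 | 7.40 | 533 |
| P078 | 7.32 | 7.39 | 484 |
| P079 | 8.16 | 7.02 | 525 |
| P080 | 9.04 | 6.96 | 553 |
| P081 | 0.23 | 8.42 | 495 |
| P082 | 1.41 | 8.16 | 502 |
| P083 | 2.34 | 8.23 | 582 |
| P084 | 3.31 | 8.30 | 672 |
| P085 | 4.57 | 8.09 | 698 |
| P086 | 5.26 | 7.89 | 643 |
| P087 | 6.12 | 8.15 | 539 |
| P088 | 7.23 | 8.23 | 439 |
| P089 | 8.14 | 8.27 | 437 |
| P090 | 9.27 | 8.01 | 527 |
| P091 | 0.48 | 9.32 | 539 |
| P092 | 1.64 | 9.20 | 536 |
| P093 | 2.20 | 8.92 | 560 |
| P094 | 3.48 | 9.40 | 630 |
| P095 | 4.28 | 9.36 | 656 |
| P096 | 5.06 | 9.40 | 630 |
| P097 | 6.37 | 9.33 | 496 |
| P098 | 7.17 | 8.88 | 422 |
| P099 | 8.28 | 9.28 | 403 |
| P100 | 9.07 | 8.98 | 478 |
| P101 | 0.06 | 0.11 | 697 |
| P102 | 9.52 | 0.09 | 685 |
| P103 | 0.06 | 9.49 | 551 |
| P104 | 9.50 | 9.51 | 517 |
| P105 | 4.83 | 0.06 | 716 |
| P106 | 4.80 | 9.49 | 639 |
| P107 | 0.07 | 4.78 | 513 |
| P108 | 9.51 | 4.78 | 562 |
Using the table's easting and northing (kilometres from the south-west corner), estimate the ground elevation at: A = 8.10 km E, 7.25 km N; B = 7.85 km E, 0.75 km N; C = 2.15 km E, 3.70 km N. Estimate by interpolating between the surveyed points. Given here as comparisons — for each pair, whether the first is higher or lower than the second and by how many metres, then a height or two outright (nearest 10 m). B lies higher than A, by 160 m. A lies lower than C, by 130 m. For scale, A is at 510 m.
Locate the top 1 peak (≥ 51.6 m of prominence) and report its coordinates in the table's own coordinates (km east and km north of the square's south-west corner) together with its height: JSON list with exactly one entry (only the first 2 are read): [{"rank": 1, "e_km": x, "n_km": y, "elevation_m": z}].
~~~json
[{"rank": 1, "e_km": 7.01, "n_km": 2.64, "elevation_m": 755}]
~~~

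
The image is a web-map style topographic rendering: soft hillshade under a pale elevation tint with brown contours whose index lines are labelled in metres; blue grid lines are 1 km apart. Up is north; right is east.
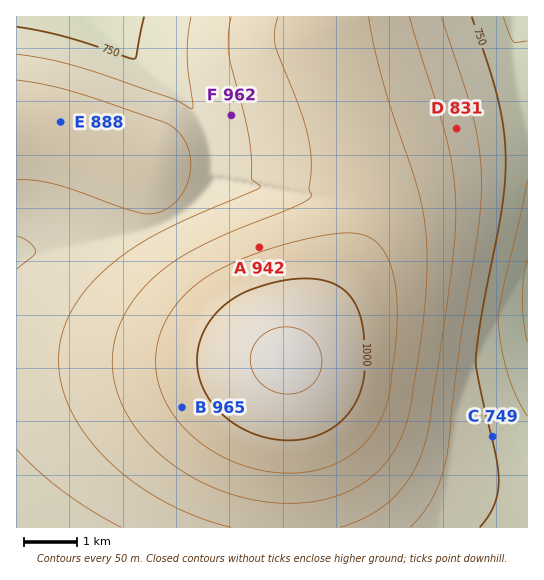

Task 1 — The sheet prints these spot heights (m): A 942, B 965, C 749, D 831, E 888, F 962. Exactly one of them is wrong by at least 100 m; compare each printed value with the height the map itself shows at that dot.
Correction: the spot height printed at F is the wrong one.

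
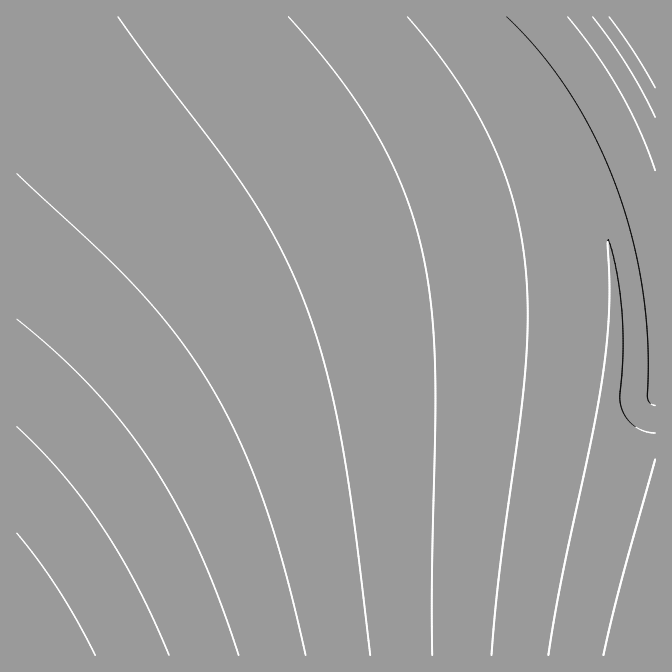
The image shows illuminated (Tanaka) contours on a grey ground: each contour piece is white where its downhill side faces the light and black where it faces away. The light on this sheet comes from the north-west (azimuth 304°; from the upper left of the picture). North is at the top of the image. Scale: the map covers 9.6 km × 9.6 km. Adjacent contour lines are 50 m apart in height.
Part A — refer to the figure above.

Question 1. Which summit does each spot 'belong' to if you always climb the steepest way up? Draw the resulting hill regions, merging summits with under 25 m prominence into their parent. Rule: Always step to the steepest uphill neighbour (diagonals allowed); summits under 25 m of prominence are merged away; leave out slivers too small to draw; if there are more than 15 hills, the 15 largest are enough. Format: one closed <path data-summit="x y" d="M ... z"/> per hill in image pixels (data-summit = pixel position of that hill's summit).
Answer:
<path data-summit="655 655" d="M539 16l-523 1 1 639 639-1 0-422-4 0-3-5-5-25-11-35-27-58-32-50z"/><path data-summit="655 17" d="M655 16l-116 1 44 55 23 38 27 58 19 65 4-1z"/>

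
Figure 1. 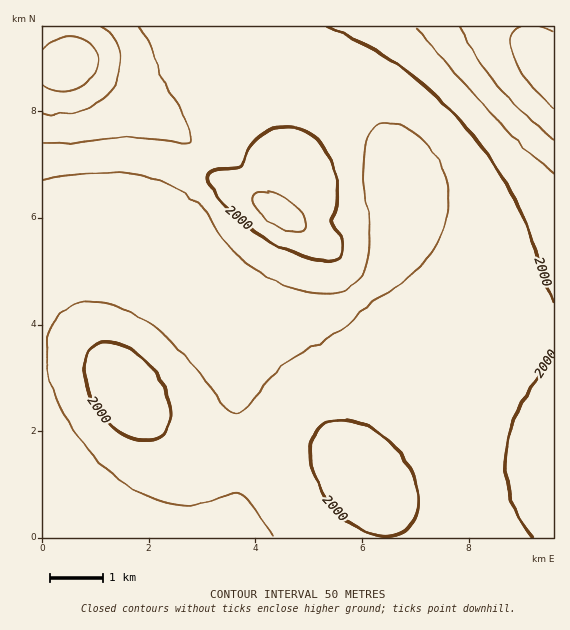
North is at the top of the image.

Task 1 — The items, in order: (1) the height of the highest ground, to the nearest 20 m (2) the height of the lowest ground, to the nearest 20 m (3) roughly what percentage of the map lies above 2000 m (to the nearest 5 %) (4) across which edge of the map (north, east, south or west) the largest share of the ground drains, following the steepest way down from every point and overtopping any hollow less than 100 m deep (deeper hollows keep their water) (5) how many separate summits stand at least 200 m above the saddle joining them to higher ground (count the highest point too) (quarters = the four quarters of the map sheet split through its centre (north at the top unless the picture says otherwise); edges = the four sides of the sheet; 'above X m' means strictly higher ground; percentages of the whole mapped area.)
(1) The highest ground is at about 2180 m.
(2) The lowest point is down at roughly 1800 m.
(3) Ground above 2000 m makes up about 20 % of the sheet.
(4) Most of the ground drains across the western edge.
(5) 1 summit rises at least 200 m above its surroundings.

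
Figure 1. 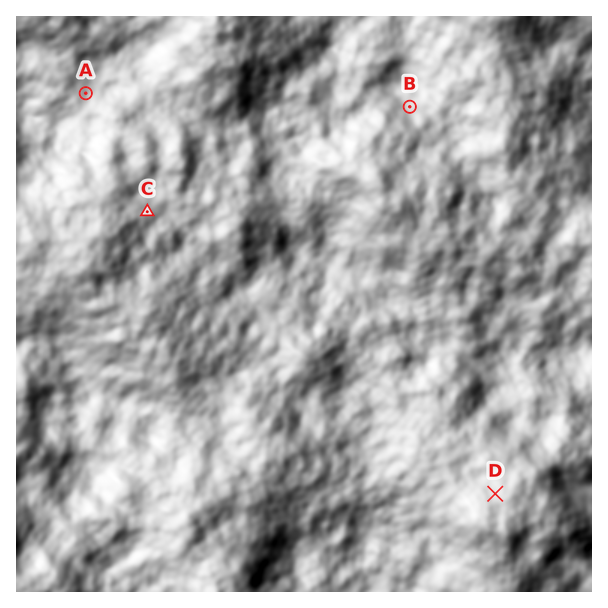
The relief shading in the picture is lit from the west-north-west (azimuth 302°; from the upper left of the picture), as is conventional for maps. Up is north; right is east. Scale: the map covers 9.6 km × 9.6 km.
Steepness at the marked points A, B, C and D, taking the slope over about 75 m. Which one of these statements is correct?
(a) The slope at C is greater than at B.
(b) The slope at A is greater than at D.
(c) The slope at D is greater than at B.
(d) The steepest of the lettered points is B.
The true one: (c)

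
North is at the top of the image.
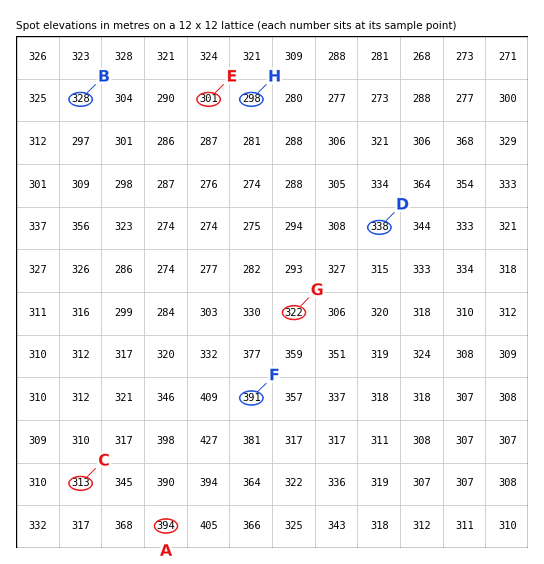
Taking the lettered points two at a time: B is lower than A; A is higher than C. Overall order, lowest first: C B A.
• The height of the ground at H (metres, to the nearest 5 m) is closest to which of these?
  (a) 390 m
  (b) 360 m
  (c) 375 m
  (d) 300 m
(d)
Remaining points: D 340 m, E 300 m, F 390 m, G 320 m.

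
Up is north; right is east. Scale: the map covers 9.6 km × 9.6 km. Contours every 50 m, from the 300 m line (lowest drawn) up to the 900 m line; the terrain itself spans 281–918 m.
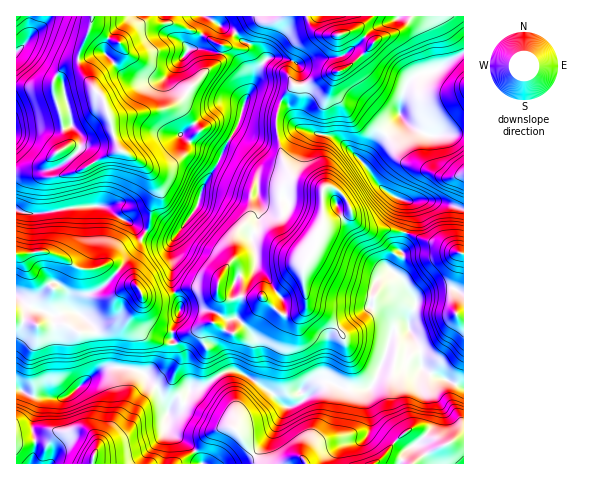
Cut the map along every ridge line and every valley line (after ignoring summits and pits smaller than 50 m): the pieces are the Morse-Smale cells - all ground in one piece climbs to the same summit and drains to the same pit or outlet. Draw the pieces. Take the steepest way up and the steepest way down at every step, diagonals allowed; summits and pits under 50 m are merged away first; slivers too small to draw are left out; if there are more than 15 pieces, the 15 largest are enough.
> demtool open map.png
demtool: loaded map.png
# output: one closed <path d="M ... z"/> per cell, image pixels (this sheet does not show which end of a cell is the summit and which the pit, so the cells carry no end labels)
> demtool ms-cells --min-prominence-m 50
<path d="M206 16l-114 0-2 15-11 22-1 7 2 7-12-2-5 2-10 14 0 11 15 54 16 2 12 12 24-10 16 8 12 10 7 13 1 14-5 12-1 15-3 10 14 8 11 0 24-31 11-30 11-15 10-24 10-14 11-35-4-22-10-11-11-5-31-5 14-23 2-6z"/><path d="M350 212l-14 8-13 4-6 10-1 11-13 25 3 36-4 5-7 4-12 0-20-18-5 11-24 25-20-10-6 0-20 10-14 11 1 13-4 7-13 15-10 0 10 11 10 23 11-4 5-5 8-16 10-1 26-16 9 0 9 4 25 17 15 15 8-1 8-5 4-4 2-6 12-10 12 1 10 6 18 1 9-1 4-4 19-51 17-5 0-9 7-17-13-21-7-7 7-15-2-11 5-14-15-4-24-2-13-8z"/><path d="M409 329l-17 4-16 44-7 11-27 0-10-6-12-1-12 10-2 6-4 4-8 5-8 1-15-15-25-17-9-4-9 0-26 16-10 1-8 16-5 5-11 4-1 17 21 14 8 8 6 12 173 0 25-28 13-8 6 1 22 16 4 0 14-8 5 0 0-48-42-20-2-21z"/><path d="M258 94l-11 2-9 30-10 14-10 24-11 15-11 30-22 29-4 8 2 11-1 27 3 7 1 1 10-4 32 0 1 6 5 7 0 7-9 15 17 10 3 0 24-25 5-11 20 18 12 0 10-7 1-10-3-28 13-25 1-11 6-10 13-4 15-9-6-14-9-8-6-3-8 3-25-10-7-5-8-17-6-28 0-11 5-15z"/><path d="M463 16l-51 0-13 15-22 8-29 28-19 6-23 12-12 0-13 17 8 6 5 14 5 6 41 12 23 23 13-20 23-23 1-14 7-22 7-7 18-5 32-19z"/><path d="M119 367l-13 0-8 4-27 23-7 4-32-2-15-7-1 52 9 2 22-2 12-9 25-3 9 6 5 10-5 13 1 6 107 0-5-12-7-7-22-15 1-21-10-19-14-17z"/><path d="M411 16l-205 1 15 9 11 4 11 12 13 6 8 9 2 3-8 10-10 25 10-1 22 8 14-17 12 0 23-12 19-6 29-28 22-8 10-10z"/><path d="M407 233l-6 15 2 11-7 15 7 7 13 21-8 21 2 10 10 15 2 21 41 19 1-133z"/><path d="M281 102l-4 10-1 17 6 28 8 17 7 5 25 10 5-3 9 3 9 8 8 21 7 7 11 5 20 0 14 3 4-10-1-21-24-12-18-24-26-26-41-12-5-6-5-14z"/><path d="M120 150l-12 5-30 16-12 4-19 2-11-6-19 1-1 37 9 4 18 0 30-6 31-1 15 12 27 14 4-10 3-20 3-7-1-14-11-17z"/><path d="M400 115l-4 9-20 19-12 18 2 6 15 20 16 11 10 4 32 0 24 6 1-74-36 1-21-11z"/><path d="M104 206l-31 1-30 6-18 0-8-3-1 43 31-1 16 6 12 9 7 2 16-1 24-10 16-14 8-12-27-14z"/><path d="M138 245l-16 13-28 11-17-1-11-9-19-7-30 2-1 65 20 6 28-1 17 9 14-1-2-6-14-12 5-16 4-4 15-7 19-21 6-10 10-10z"/><path d="M19 319l-3 1 1 69 15 7 32 2 7-4 29-27-5-35-14 1-17-9-28 1z"/><path d="M53 85l-5 2-32 0 1 85 19-1 11 6 7 0 24-6 20-11-14-12-18-2 1-6z"/>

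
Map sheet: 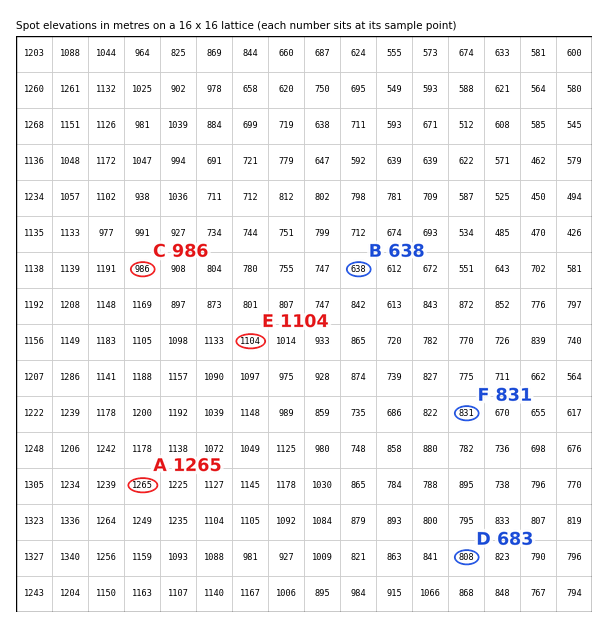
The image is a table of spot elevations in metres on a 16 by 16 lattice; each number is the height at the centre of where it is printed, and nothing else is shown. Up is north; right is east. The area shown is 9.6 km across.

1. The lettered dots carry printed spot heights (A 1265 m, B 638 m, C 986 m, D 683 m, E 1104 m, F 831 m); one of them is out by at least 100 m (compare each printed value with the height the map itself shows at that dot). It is D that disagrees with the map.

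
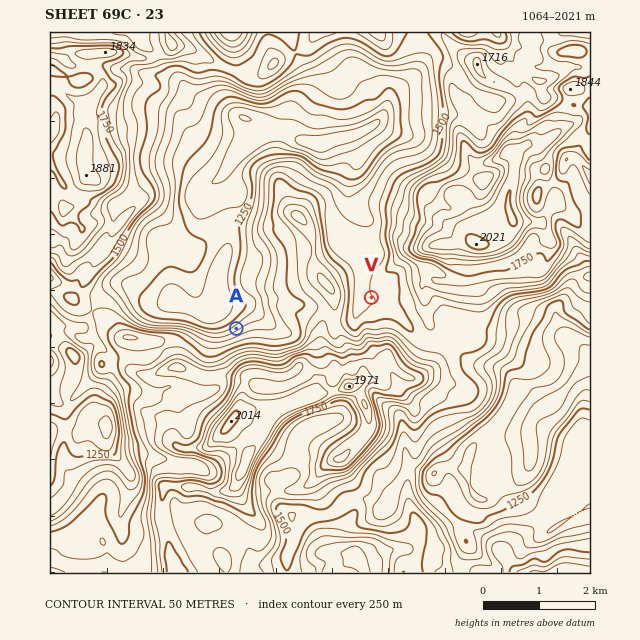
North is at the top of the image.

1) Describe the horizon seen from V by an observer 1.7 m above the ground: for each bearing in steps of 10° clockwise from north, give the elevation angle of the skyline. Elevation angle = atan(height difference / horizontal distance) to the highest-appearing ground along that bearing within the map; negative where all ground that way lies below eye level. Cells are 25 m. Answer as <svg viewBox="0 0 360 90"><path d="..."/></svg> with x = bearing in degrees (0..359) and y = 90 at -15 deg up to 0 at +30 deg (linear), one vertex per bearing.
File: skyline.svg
<svg viewBox="0 0 360 90"><path d="M0 56l10-1 10-11 10-9 10-8 10-7 10 7 10 8 10 0 10 2 10 5 10 5 10 3 10 2 10-7 10-10 10-14 10 0 10 1 10 3 10 3 10 2 10 4 10 2 10 4 10-5 10-4 10-3 10-1 10 4 10 8 10 8 10 0 10 9 10 1 10 0"/></svg>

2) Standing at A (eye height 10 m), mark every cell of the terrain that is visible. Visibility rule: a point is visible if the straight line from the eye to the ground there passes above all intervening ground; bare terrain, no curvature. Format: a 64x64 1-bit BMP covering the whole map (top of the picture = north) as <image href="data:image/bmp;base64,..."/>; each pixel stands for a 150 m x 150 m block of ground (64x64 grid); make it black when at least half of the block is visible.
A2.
<image width="64" height="64" href="data:image/bmp;base64,Qk0+AgAAAAAAAD4AAAAoAAAAQAAAAEAAAAABAAEAAAAAAAACAAATCwAAEwsAAAIAAAAAAAAA////AAAAAAAAAAAAAAAAAAAAAAAAAAAAAAAAAAAAAAAAAAAAAAAAAAAAAAAAAAAAAAAAAAAAAAAAAAAAAAAAAAAAAAAAAAAAAAAAAAAAAAAAAAAAAAAAAAAAAAAAAAAAAAAAAAAAAAAAAAAAAAAAAAAAAAAAAAAAAAAAAAAAAAAAAAAAAAAAAAAAAAAAAAAAAAAAAAAAAAAAAAAAAAAAAAAAAAAAAAAAAAAAAAAAAAAAAAAAAAAAAAAAAAAAAAAAAAAAAAAAAAAAAfuIAAAAAAAB54QAAAAAAAH/gAAAAAAAAf4AAAAAAABz/gAAAAAAAPP+AQAAAAAB///xAAAAAAH///AAAAAAH///8MAAAAAP////gAAAAA////cAAAAAJ//9fgAAAAAn//j+AAAAADP/+PwAAAAAGf/8/AAAAAAd/z/+AAAAAAz/H84AAAAABv8OHAAAAAAgfwA4AAAAABw/AAAAAAAADh8AAAAAAAAPDwAAAAAAAAeHgEAAAAAAAYfgAAAAAAAA3/AAAAAAAAD/8AAAAAAAAH/4AAAAAAAA//wAAAAAAAH/+AAAAAAAB7/4AAAAAAAHv/gAAAAAAAe//4AAAAAAB///wAAAAAAD///gAAAAAABD//AAAAAAAE/8cAAAAAAB//AAAAAAAAOHwAAAAAAAAAYAAAAAAAAAAAAAAAAAAA=="/>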